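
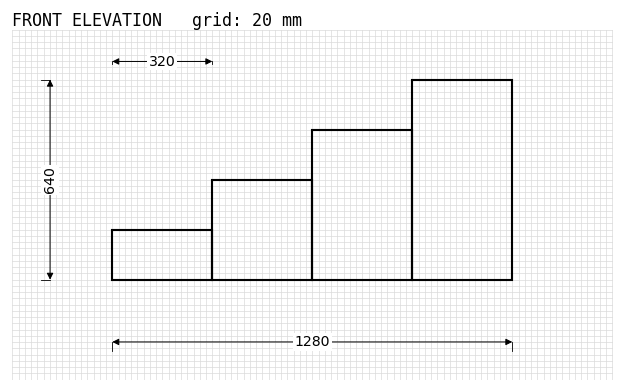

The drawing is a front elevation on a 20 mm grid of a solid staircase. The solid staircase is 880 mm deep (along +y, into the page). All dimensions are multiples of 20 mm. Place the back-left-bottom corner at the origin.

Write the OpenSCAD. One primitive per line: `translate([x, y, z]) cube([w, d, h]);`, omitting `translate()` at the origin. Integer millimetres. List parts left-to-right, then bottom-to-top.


cube([320, 880, 160]);
translate([320, 0, 0]) cube([320, 880, 320]);
translate([640, 0, 0]) cube([320, 880, 480]);
translate([960, 0, 0]) cube([320, 880, 640]);


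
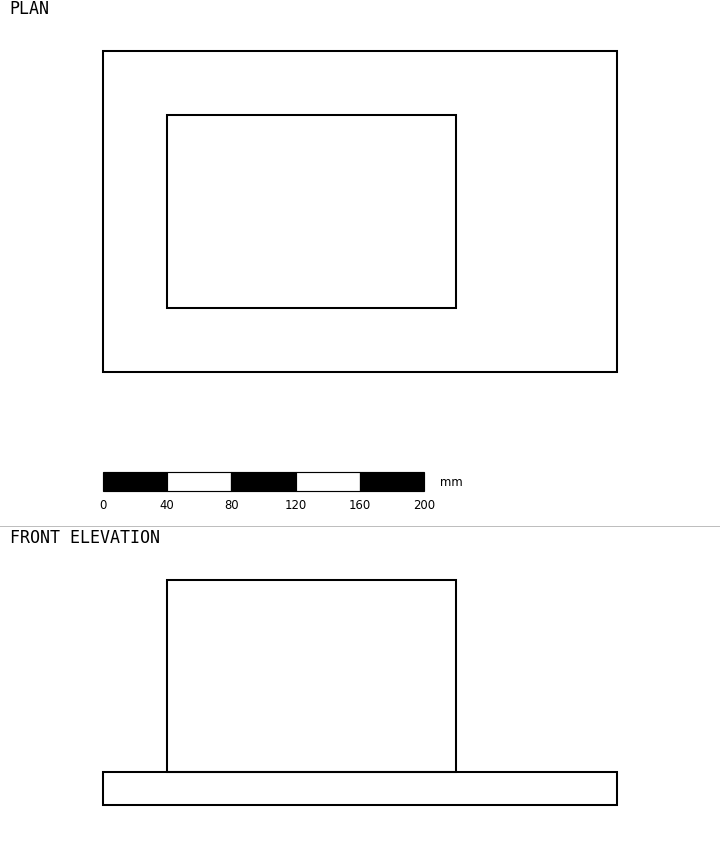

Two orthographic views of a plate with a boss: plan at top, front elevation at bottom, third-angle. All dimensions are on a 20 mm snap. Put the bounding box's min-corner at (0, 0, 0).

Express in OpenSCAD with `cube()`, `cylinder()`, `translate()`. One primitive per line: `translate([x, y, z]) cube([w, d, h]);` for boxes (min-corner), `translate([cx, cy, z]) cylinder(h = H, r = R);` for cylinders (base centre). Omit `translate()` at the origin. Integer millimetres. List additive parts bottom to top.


cube([320, 200, 20]);
translate([40, 40, 20]) cube([180, 120, 120]);


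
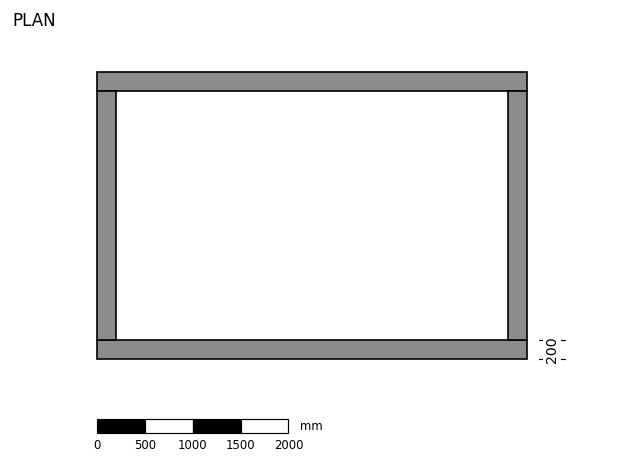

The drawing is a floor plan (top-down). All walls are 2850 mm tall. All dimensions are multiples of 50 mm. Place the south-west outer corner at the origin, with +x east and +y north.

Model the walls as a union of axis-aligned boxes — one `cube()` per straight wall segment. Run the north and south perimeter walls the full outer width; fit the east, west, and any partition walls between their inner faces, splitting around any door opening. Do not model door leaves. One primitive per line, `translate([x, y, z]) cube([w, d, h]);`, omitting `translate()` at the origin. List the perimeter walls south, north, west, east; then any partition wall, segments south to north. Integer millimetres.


cube([4500, 200, 2850]);
translate([0, 2800, 0]) cube([4500, 200, 2850]);
translate([0, 200, 0]) cube([200, 2600, 2850]);
translate([4300, 200, 0]) cube([200, 2600, 2850]);


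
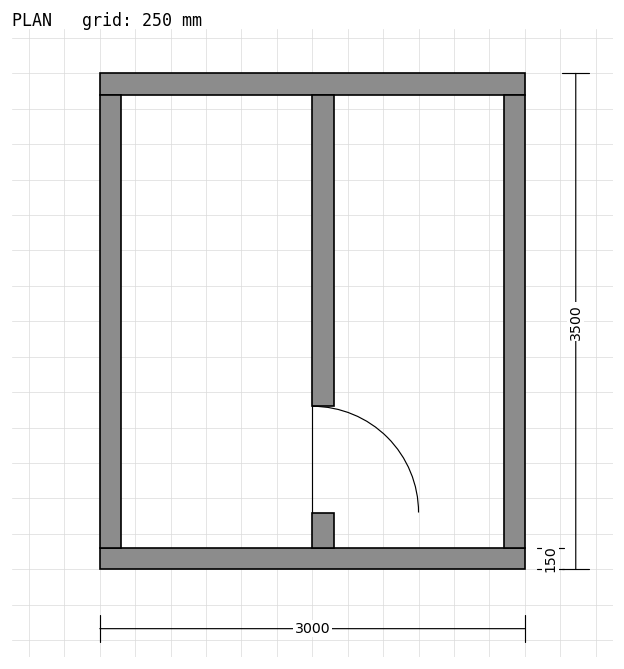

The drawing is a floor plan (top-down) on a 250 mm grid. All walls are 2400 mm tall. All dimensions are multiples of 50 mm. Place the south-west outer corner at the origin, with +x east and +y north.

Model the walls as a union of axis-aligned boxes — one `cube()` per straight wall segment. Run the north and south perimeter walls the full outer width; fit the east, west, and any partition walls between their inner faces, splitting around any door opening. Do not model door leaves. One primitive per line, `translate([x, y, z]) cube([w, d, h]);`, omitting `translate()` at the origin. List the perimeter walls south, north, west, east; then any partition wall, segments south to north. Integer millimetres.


cube([3000, 150, 2400]);
translate([0, 3350, 0]) cube([3000, 150, 2400]);
translate([0, 150, 0]) cube([150, 3200, 2400]);
translate([2850, 150, 0]) cube([150, 3200, 2400]);
translate([1500, 150, 0]) cube([150, 250, 2400]);
translate([1500, 1150, 0]) cube([150, 2200, 2400]);


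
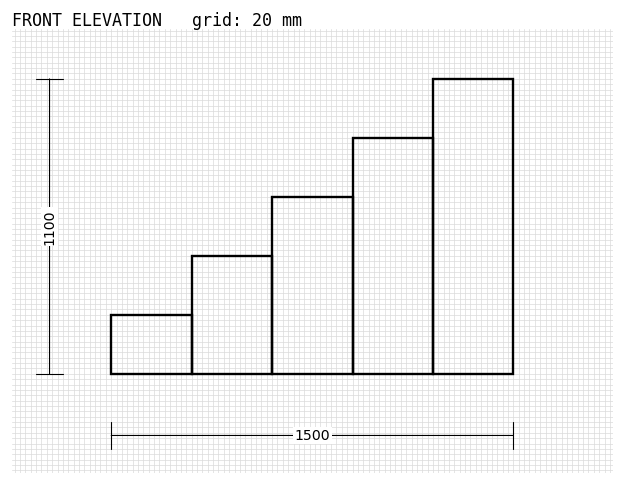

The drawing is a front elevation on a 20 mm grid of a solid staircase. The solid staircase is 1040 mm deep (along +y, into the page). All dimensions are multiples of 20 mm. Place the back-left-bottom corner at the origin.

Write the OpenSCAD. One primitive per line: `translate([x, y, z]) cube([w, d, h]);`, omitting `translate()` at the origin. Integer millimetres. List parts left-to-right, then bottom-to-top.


cube([300, 1040, 220]);
translate([300, 0, 0]) cube([300, 1040, 440]);
translate([600, 0, 0]) cube([300, 1040, 660]);
translate([900, 0, 0]) cube([300, 1040, 880]);
translate([1200, 0, 0]) cube([300, 1040, 1100]);


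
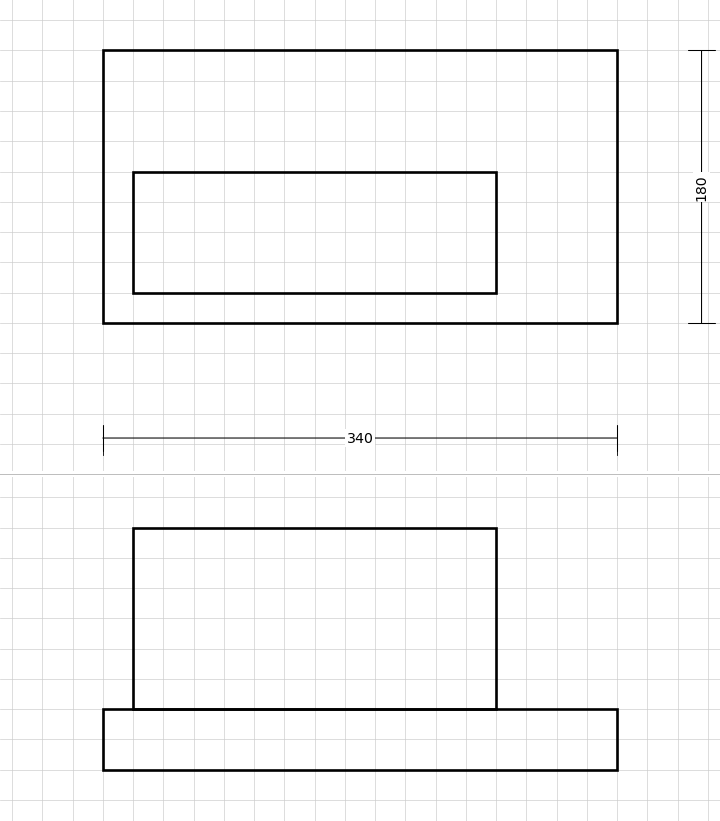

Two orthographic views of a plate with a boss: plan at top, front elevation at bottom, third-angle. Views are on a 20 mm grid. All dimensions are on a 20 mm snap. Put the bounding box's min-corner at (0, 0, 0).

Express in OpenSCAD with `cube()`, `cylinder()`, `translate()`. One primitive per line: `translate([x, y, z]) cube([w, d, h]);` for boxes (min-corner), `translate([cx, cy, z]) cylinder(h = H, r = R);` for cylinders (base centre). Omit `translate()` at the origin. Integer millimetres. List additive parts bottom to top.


cube([340, 180, 40]);
translate([20, 20, 40]) cube([240, 80, 120]);


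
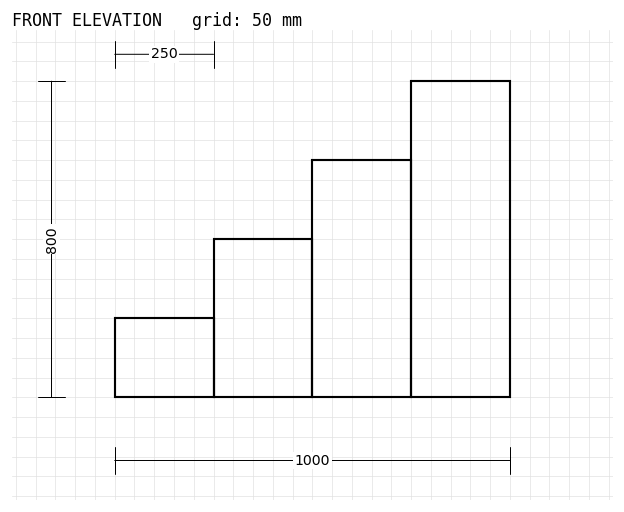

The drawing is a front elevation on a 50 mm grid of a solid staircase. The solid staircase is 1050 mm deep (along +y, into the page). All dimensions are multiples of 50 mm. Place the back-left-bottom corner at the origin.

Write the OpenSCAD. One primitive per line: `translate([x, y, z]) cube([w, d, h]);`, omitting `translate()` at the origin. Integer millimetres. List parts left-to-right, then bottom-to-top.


cube([250, 1050, 200]);
translate([250, 0, 0]) cube([250, 1050, 400]);
translate([500, 0, 0]) cube([250, 1050, 600]);
translate([750, 0, 0]) cube([250, 1050, 800]);


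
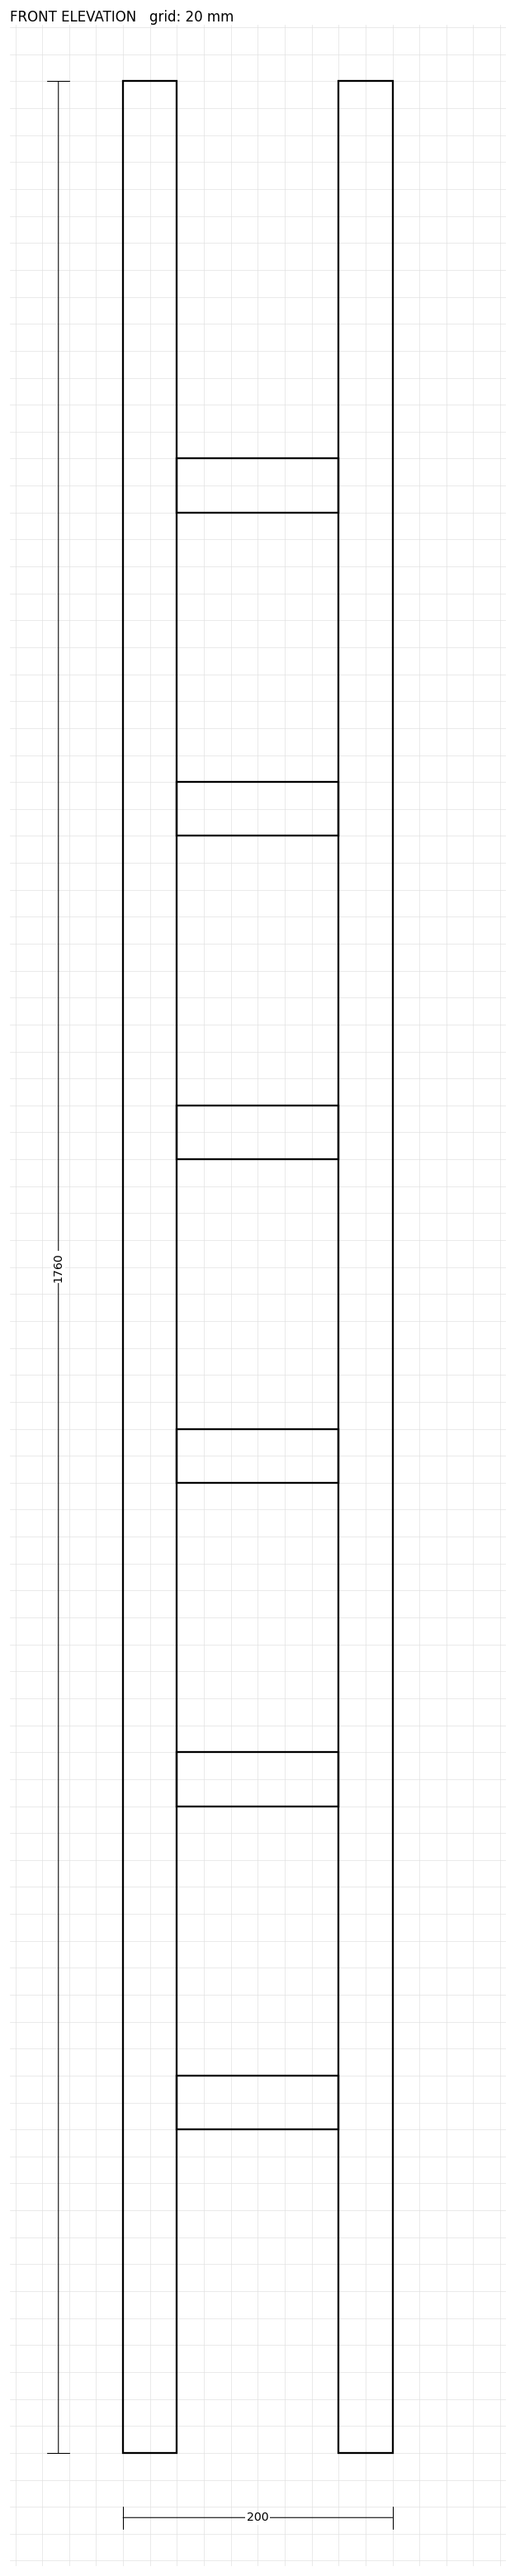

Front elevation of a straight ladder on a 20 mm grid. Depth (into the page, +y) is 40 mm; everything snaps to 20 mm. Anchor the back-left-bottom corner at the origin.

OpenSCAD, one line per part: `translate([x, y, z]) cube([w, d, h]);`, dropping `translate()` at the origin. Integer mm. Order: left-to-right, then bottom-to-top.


cube([40, 40, 1760]);
translate([40, 0, 240]) cube([120, 40, 40]);
translate([40, 0, 480]) cube([120, 40, 40]);
translate([40, 0, 720]) cube([120, 40, 40]);
translate([40, 0, 960]) cube([120, 40, 40]);
translate([40, 0, 1200]) cube([120, 40, 40]);
translate([40, 0, 1440]) cube([120, 40, 40]);
translate([160, 0, 0]) cube([40, 40, 1760]);


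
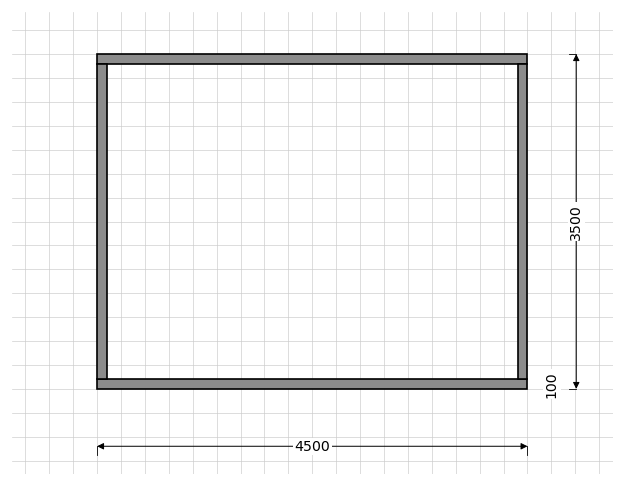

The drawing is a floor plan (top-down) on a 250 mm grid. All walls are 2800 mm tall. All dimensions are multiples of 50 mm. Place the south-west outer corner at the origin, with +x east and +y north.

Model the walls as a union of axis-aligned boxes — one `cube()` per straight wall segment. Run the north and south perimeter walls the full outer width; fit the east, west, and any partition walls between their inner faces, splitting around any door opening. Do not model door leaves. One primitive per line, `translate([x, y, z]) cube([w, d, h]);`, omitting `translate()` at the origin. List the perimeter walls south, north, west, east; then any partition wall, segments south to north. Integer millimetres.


cube([4500, 100, 2800]);
translate([0, 3400, 0]) cube([4500, 100, 2800]);
translate([0, 100, 0]) cube([100, 3300, 2800]);
translate([4400, 100, 0]) cube([100, 3300, 2800]);


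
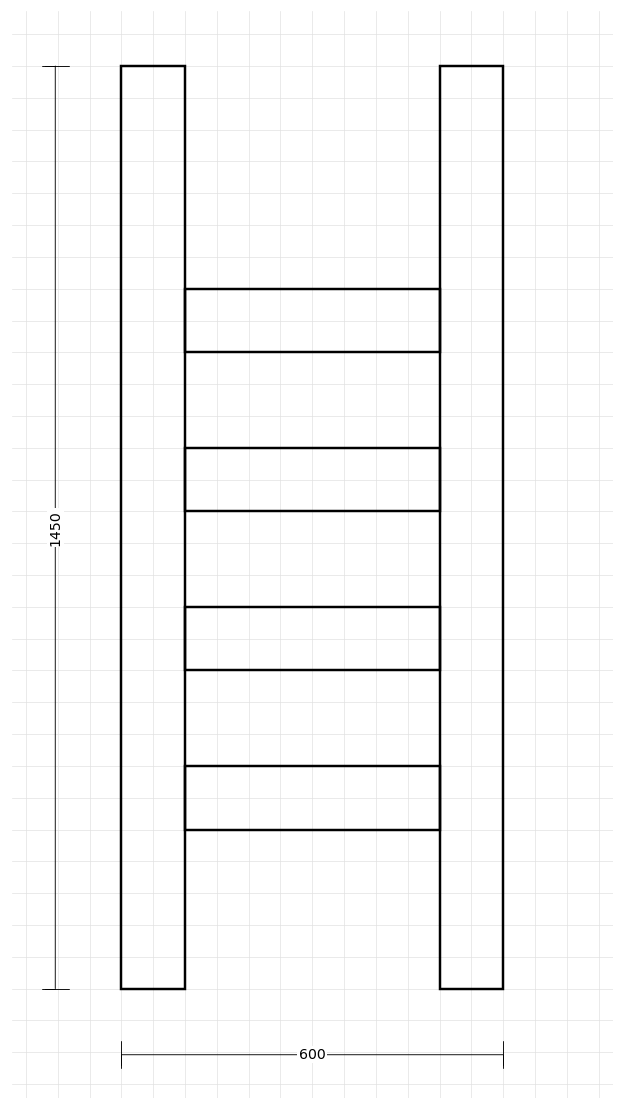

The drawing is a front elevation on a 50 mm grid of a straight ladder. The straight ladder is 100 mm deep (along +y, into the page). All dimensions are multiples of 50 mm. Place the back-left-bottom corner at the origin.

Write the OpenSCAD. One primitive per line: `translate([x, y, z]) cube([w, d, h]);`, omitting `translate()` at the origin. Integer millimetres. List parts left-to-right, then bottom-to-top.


cube([100, 100, 1450]);
translate([100, 0, 250]) cube([400, 100, 100]);
translate([100, 0, 500]) cube([400, 100, 100]);
translate([100, 0, 750]) cube([400, 100, 100]);
translate([100, 0, 1000]) cube([400, 100, 100]);
translate([500, 0, 0]) cube([100, 100, 1450]);


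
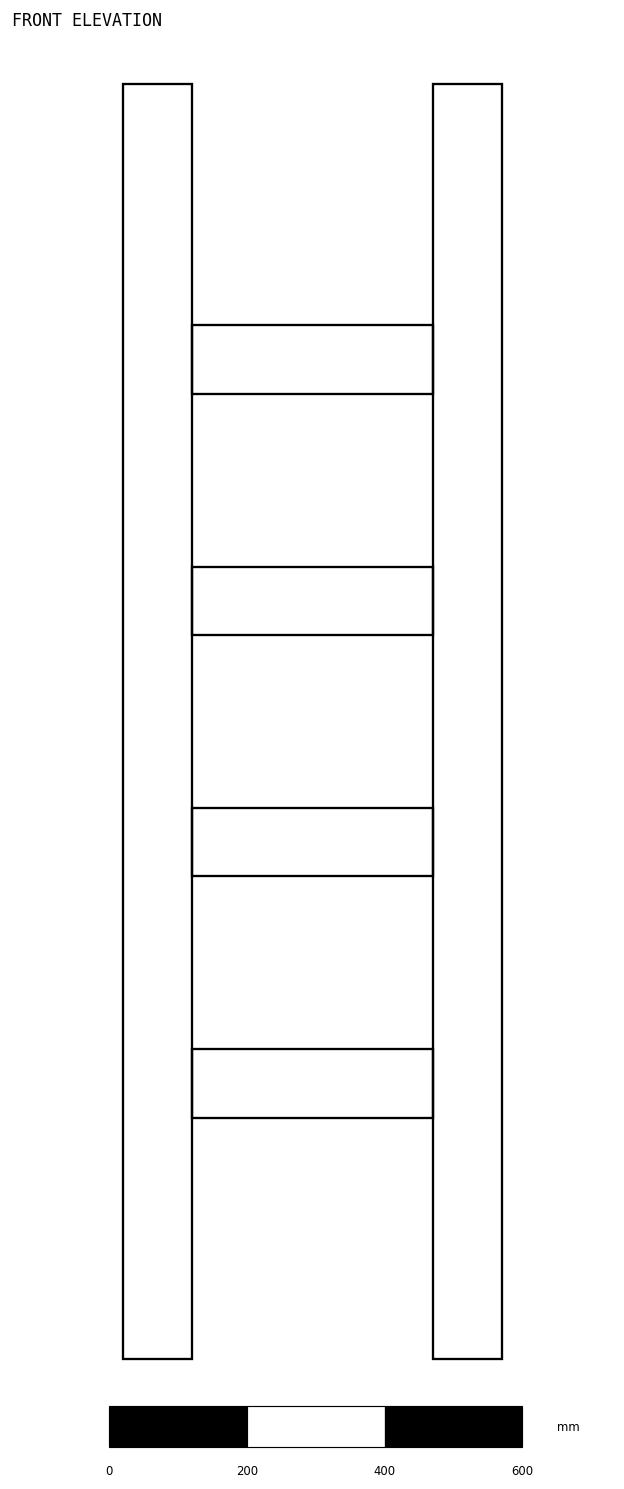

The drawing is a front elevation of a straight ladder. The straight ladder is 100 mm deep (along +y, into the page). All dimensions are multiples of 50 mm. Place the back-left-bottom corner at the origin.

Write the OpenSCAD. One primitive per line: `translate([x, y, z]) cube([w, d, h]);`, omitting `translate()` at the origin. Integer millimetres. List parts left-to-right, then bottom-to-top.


cube([100, 100, 1850]);
translate([100, 0, 350]) cube([350, 100, 100]);
translate([100, 0, 700]) cube([350, 100, 100]);
translate([100, 0, 1050]) cube([350, 100, 100]);
translate([100, 0, 1400]) cube([350, 100, 100]);
translate([450, 0, 0]) cube([100, 100, 1850]);


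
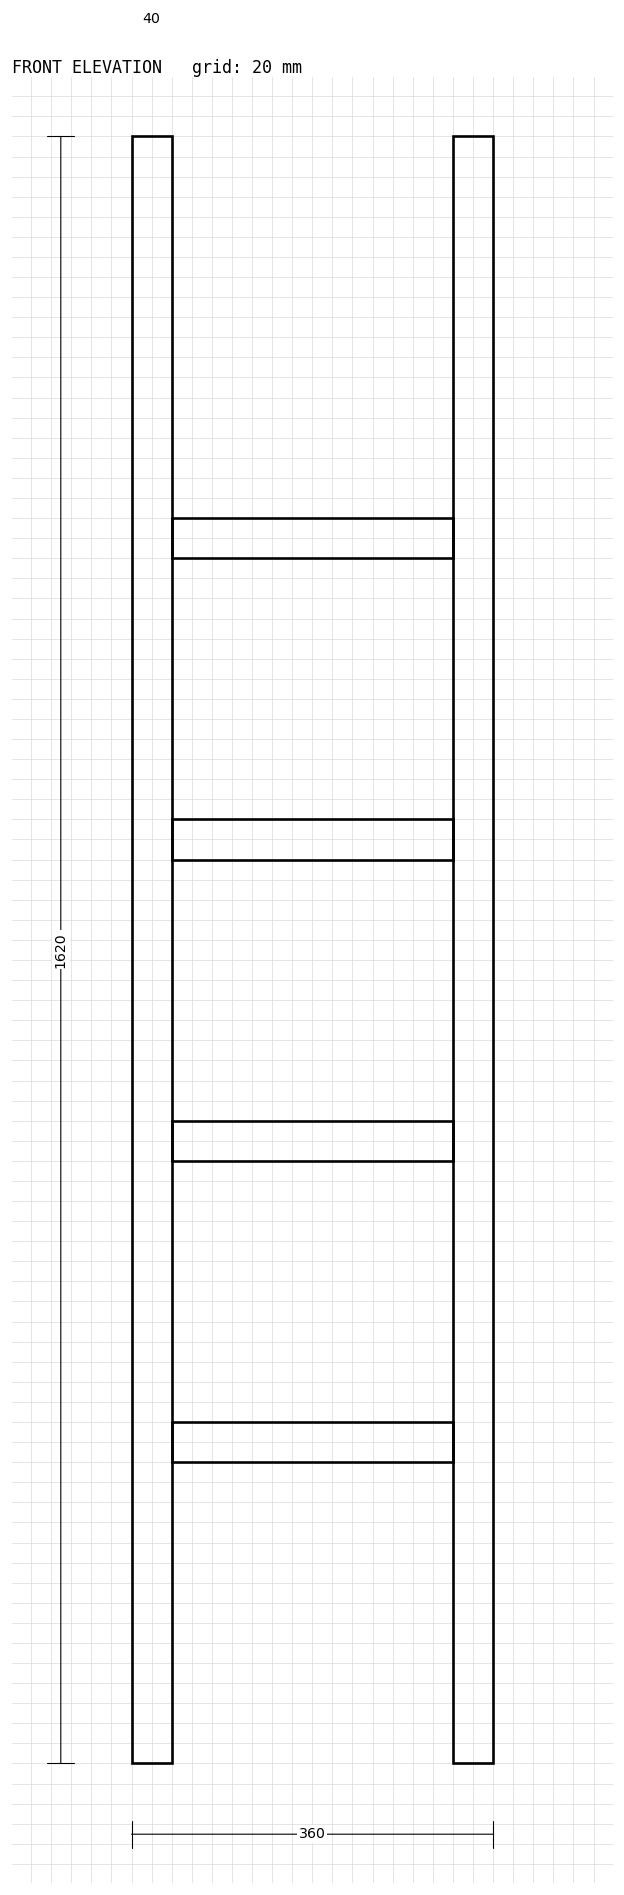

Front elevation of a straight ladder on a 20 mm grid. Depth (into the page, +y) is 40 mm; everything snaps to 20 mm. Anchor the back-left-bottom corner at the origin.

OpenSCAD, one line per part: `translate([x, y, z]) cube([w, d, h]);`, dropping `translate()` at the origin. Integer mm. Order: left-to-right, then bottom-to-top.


cube([40, 40, 1620]);
translate([40, 0, 300]) cube([280, 40, 40]);
translate([40, 0, 600]) cube([280, 40, 40]);
translate([40, 0, 900]) cube([280, 40, 40]);
translate([40, 0, 1200]) cube([280, 40, 40]);
translate([320, 0, 0]) cube([40, 40, 1620]);


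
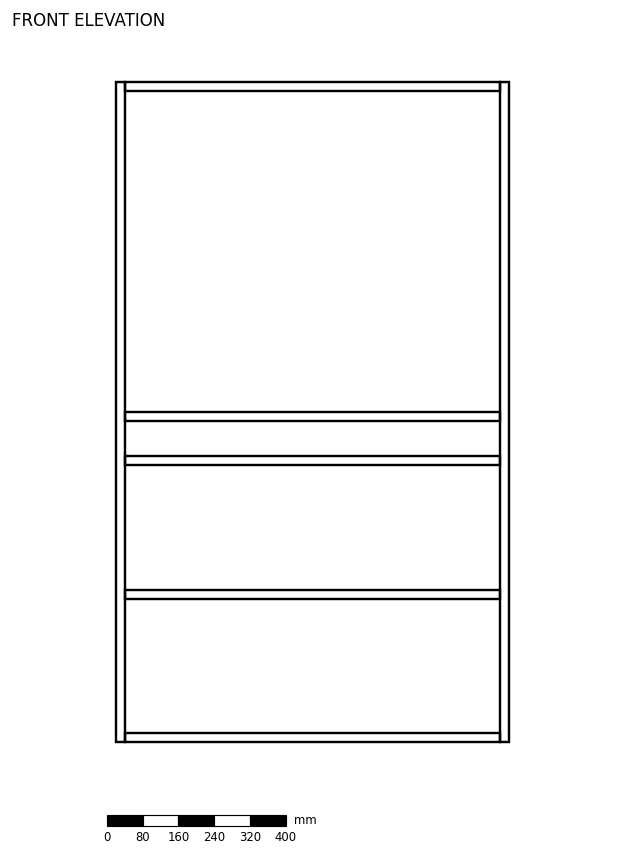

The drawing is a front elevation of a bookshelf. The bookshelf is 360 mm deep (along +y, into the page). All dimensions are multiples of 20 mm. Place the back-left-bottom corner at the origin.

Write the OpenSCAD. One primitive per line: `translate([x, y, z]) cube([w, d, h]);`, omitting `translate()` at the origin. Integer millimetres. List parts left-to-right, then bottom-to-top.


cube([20, 360, 1480]);
translate([20, 0, 0]) cube([840, 360, 20]);
translate([20, 0, 320]) cube([840, 360, 20]);
translate([20, 0, 620]) cube([840, 360, 20]);
translate([20, 0, 720]) cube([840, 360, 20]);
translate([20, 0, 1460]) cube([840, 360, 20]);
translate([860, 0, 0]) cube([20, 360, 1480]);


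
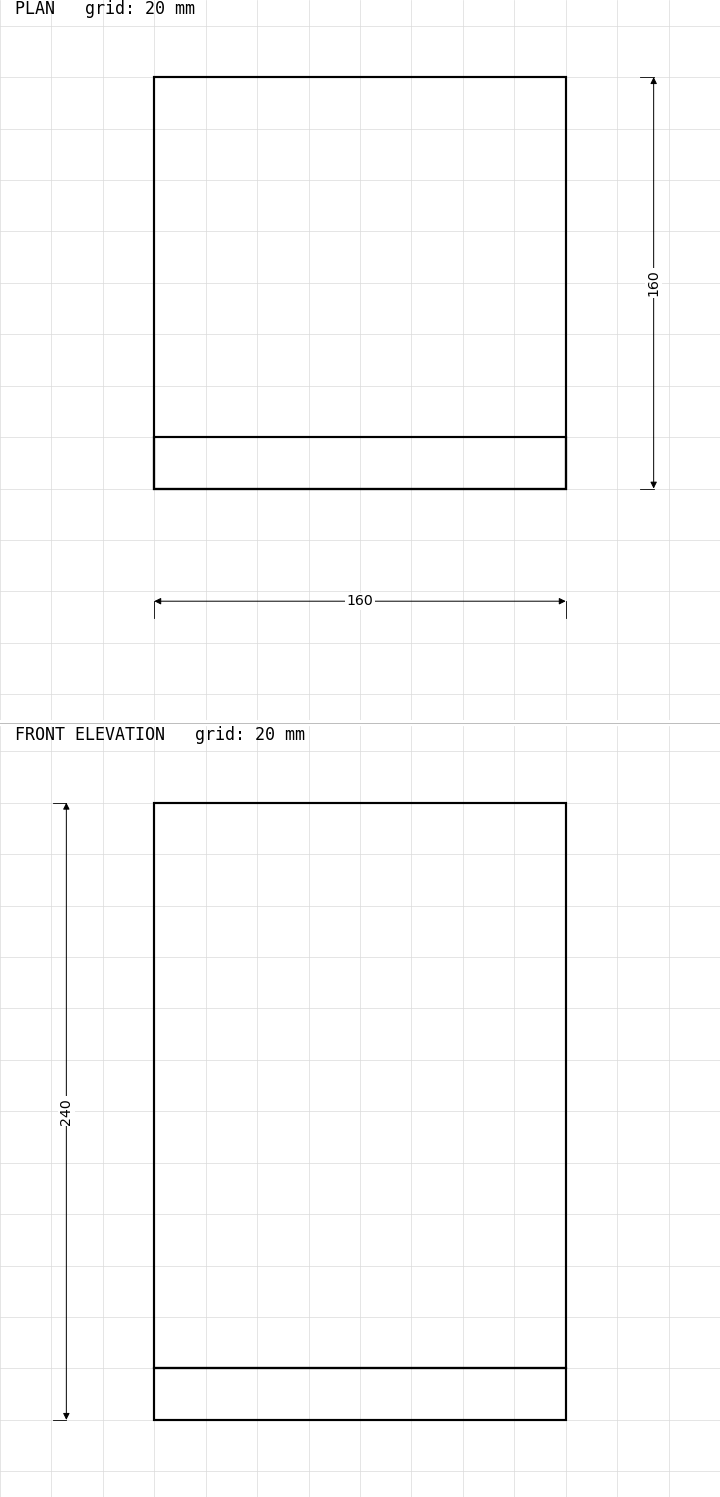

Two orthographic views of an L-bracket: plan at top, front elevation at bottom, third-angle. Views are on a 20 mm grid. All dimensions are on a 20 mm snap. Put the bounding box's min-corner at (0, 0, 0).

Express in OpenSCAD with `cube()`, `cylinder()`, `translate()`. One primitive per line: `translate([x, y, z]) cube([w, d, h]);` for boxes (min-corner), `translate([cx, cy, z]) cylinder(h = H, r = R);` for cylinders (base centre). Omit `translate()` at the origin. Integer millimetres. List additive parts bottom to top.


cube([160, 160, 20]);
translate([0, 0, 20]) cube([160, 20, 220]);


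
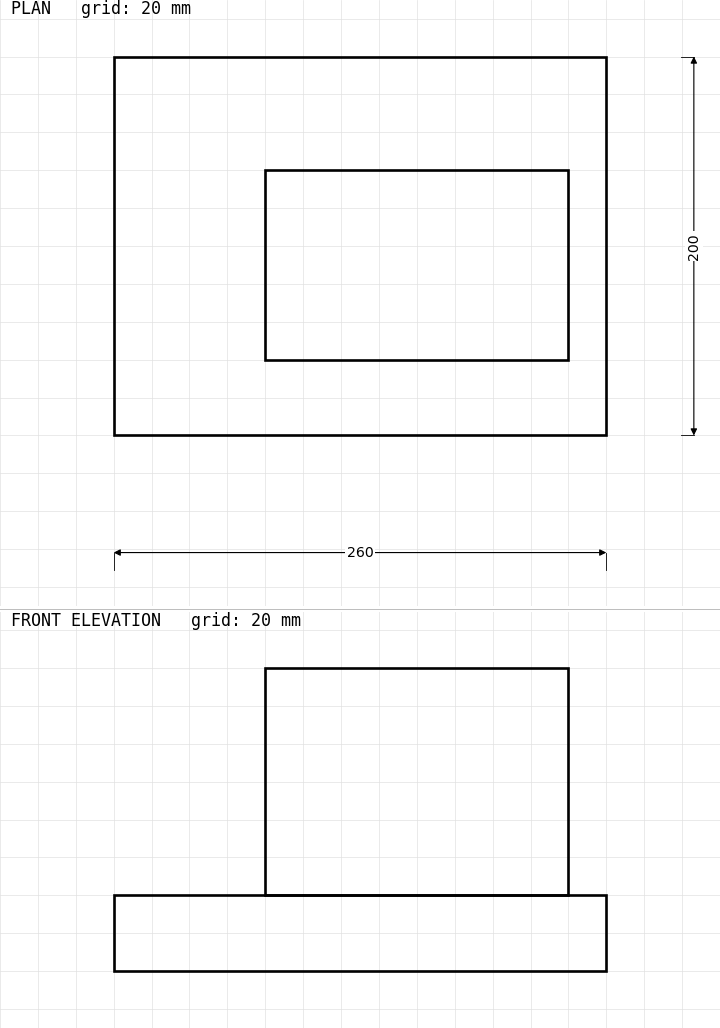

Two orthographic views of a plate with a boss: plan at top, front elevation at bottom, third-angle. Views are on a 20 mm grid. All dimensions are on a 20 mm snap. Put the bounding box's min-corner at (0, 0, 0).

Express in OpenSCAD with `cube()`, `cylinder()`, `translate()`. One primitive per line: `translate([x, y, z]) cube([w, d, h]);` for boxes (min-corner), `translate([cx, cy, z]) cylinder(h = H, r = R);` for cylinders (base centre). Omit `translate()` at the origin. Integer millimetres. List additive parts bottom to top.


cube([260, 200, 40]);
translate([80, 40, 40]) cube([160, 100, 120]);


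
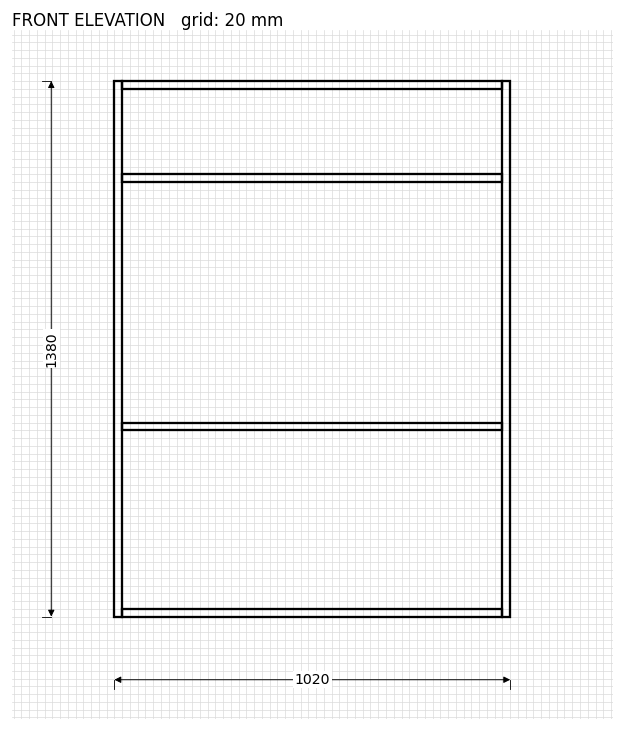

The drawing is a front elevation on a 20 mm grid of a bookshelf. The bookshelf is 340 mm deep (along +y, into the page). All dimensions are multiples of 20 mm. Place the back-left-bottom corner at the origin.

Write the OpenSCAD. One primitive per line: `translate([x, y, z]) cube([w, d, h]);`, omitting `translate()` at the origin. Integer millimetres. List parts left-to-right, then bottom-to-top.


cube([20, 340, 1380]);
translate([20, 0, 0]) cube([980, 340, 20]);
translate([20, 0, 480]) cube([980, 340, 20]);
translate([20, 0, 1120]) cube([980, 340, 20]);
translate([20, 0, 1360]) cube([980, 340, 20]);
translate([1000, 0, 0]) cube([20, 340, 1380]);


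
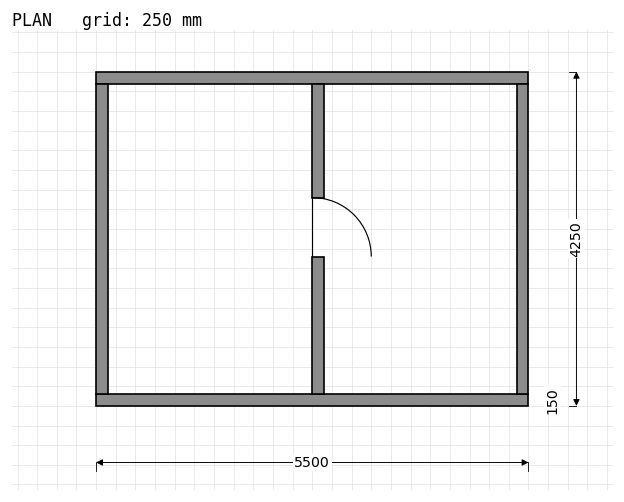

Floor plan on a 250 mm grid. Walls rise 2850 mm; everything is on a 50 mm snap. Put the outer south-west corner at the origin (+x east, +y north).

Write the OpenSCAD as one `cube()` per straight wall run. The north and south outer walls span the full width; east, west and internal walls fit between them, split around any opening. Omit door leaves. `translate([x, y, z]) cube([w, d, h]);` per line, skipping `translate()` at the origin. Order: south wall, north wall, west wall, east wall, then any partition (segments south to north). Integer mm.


cube([5500, 150, 2850]);
translate([0, 4100, 0]) cube([5500, 150, 2850]);
translate([0, 150, 0]) cube([150, 3950, 2850]);
translate([5350, 150, 0]) cube([150, 3950, 2850]);
translate([2750, 150, 0]) cube([150, 1750, 2850]);
translate([2750, 2650, 0]) cube([150, 1450, 2850]);


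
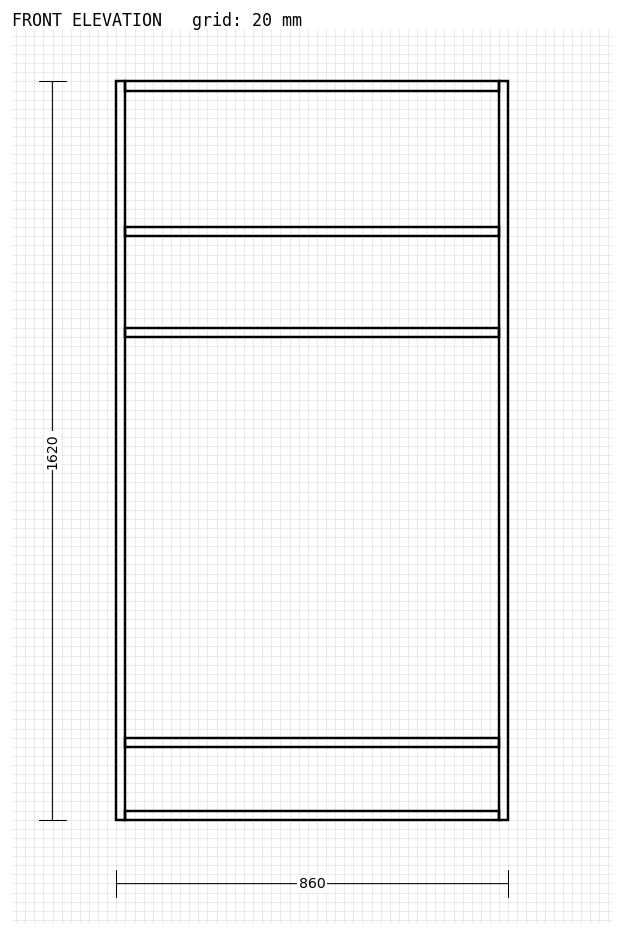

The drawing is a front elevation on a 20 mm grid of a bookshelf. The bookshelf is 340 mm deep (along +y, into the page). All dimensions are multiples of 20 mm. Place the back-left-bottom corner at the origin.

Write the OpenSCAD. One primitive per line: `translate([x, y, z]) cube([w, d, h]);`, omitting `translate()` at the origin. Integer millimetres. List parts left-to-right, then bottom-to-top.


cube([20, 340, 1620]);
translate([20, 0, 0]) cube([820, 340, 20]);
translate([20, 0, 160]) cube([820, 340, 20]);
translate([20, 0, 1060]) cube([820, 340, 20]);
translate([20, 0, 1280]) cube([820, 340, 20]);
translate([20, 0, 1600]) cube([820, 340, 20]);
translate([840, 0, 0]) cube([20, 340, 1620]);


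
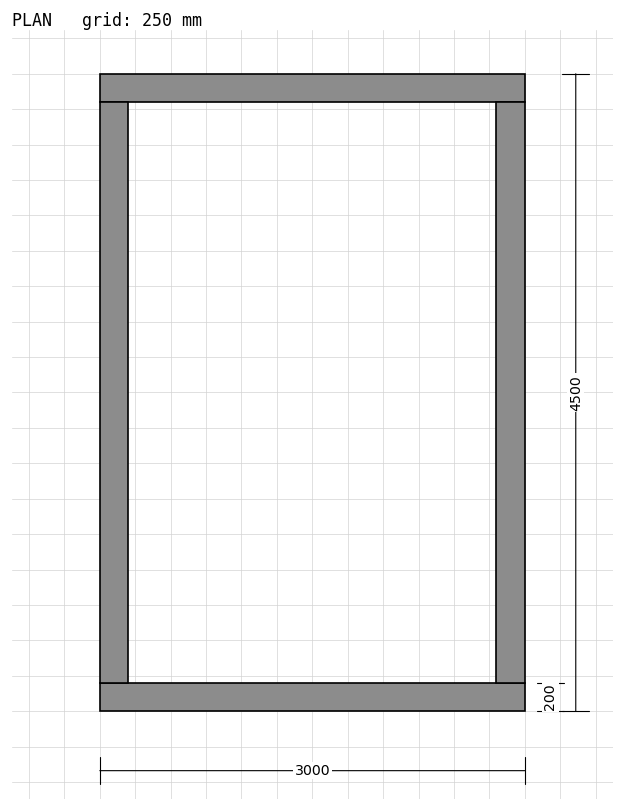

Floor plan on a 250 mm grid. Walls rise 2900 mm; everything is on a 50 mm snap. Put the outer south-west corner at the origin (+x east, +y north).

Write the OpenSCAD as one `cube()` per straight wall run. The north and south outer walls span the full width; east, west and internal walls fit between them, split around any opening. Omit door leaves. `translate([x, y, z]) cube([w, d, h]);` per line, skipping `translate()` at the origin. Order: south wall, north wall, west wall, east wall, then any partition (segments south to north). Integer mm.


cube([3000, 200, 2900]);
translate([0, 4300, 0]) cube([3000, 200, 2900]);
translate([0, 200, 0]) cube([200, 4100, 2900]);
translate([2800, 200, 0]) cube([200, 4100, 2900]);


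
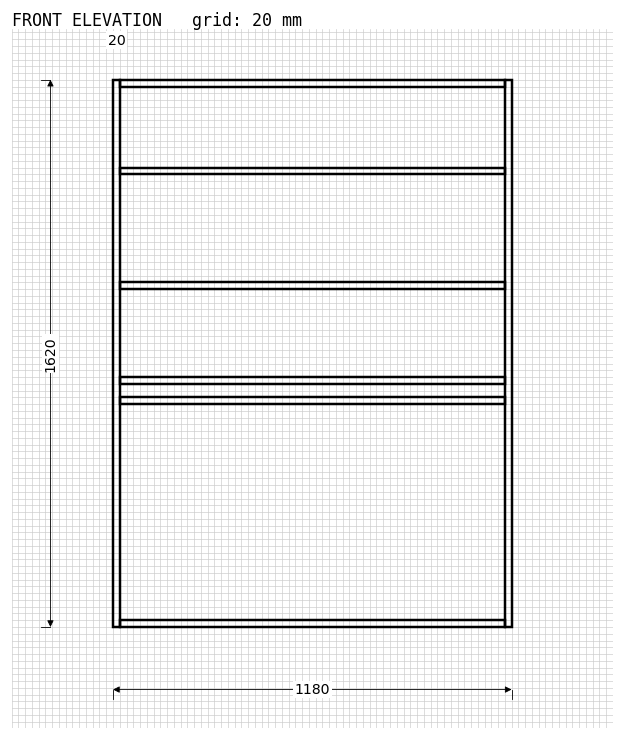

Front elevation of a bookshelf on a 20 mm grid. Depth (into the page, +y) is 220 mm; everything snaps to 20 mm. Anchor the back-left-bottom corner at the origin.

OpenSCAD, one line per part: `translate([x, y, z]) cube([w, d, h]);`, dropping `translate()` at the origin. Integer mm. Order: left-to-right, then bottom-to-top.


cube([20, 220, 1620]);
translate([20, 0, 0]) cube([1140, 220, 20]);
translate([20, 0, 660]) cube([1140, 220, 20]);
translate([20, 0, 720]) cube([1140, 220, 20]);
translate([20, 0, 1000]) cube([1140, 220, 20]);
translate([20, 0, 1340]) cube([1140, 220, 20]);
translate([20, 0, 1600]) cube([1140, 220, 20]);
translate([1160, 0, 0]) cube([20, 220, 1620]);


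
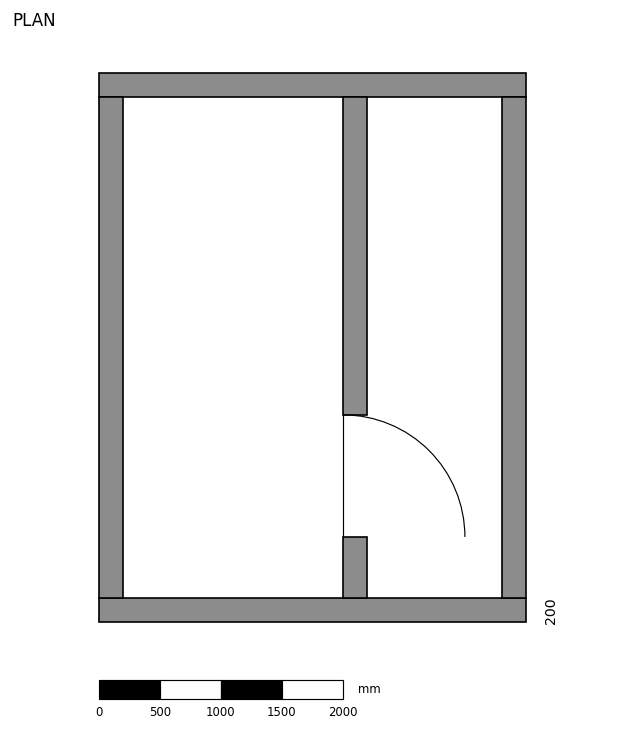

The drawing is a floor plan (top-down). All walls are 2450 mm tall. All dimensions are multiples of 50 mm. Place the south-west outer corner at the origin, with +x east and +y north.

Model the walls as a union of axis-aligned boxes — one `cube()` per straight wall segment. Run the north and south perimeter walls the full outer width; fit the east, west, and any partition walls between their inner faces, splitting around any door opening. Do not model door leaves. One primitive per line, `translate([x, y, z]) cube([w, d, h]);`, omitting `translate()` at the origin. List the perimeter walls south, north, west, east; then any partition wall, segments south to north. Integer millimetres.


cube([3500, 200, 2450]);
translate([0, 4300, 0]) cube([3500, 200, 2450]);
translate([0, 200, 0]) cube([200, 4100, 2450]);
translate([3300, 200, 0]) cube([200, 4100, 2450]);
translate([2000, 200, 0]) cube([200, 500, 2450]);
translate([2000, 1700, 0]) cube([200, 2600, 2450]);


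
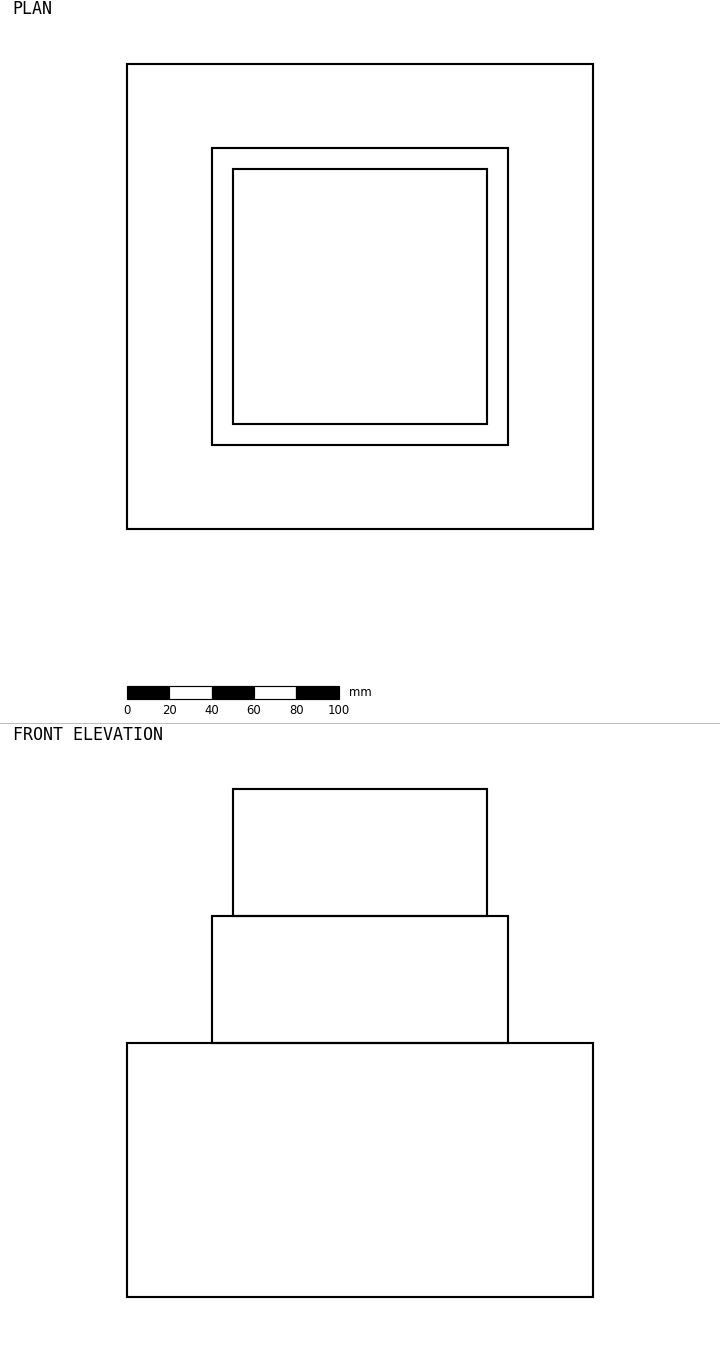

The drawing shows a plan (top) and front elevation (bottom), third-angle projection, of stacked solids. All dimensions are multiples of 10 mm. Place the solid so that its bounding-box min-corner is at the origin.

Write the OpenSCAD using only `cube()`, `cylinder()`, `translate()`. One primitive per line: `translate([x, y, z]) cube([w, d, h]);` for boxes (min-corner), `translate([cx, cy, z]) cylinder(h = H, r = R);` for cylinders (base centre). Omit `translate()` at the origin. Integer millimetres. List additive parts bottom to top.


cube([220, 220, 120]);
translate([40, 40, 120]) cube([140, 140, 60]);
translate([50, 50, 180]) cube([120, 120, 60]);


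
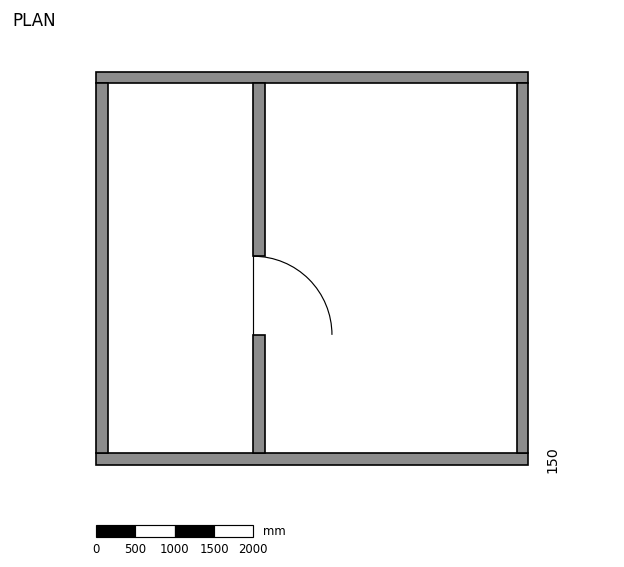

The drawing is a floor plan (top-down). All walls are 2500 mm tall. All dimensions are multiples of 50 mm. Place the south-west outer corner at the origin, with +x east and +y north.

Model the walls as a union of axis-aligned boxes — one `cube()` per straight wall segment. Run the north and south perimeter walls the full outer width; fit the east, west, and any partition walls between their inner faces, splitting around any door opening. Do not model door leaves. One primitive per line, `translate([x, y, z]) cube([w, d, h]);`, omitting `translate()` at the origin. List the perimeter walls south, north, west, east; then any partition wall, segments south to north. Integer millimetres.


cube([5500, 150, 2500]);
translate([0, 4850, 0]) cube([5500, 150, 2500]);
translate([0, 150, 0]) cube([150, 4700, 2500]);
translate([5350, 150, 0]) cube([150, 4700, 2500]);
translate([2000, 150, 0]) cube([150, 1500, 2500]);
translate([2000, 2650, 0]) cube([150, 2200, 2500]);


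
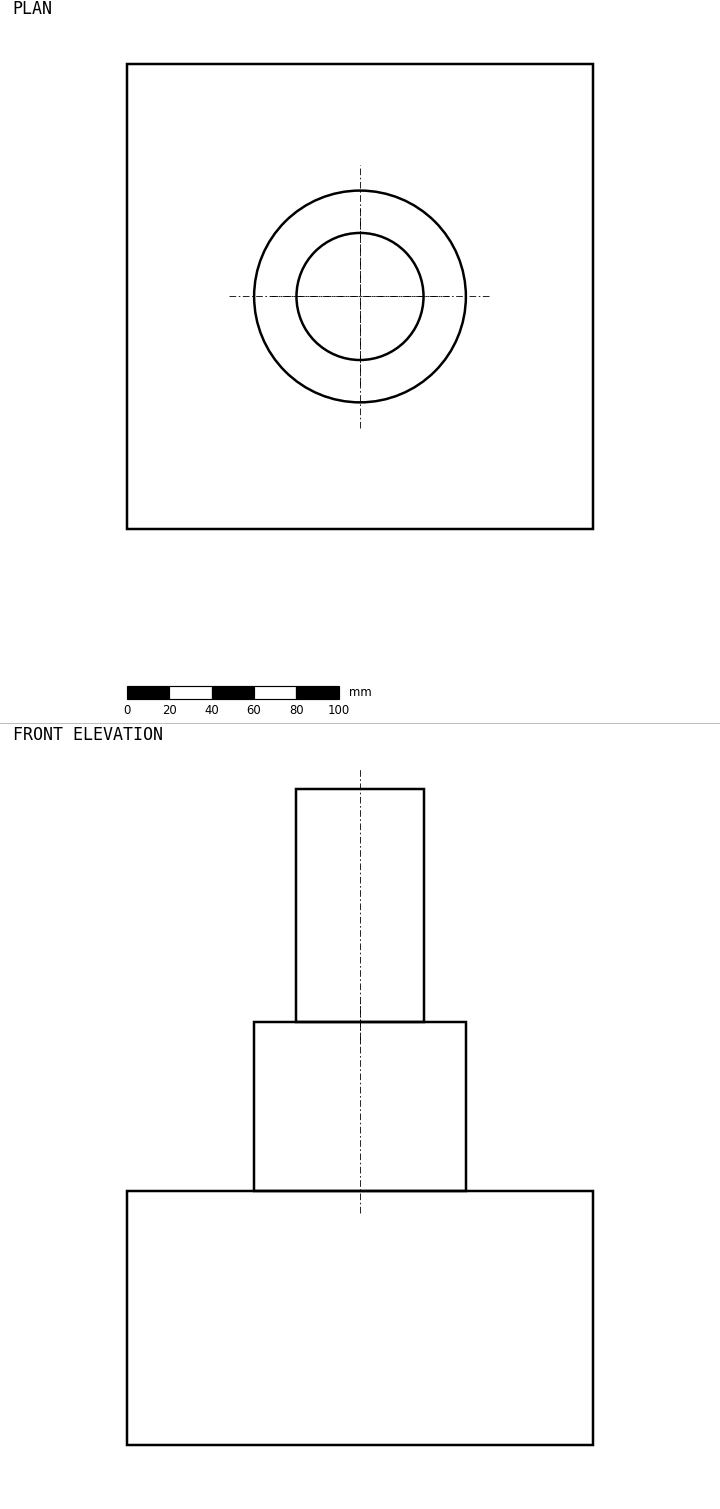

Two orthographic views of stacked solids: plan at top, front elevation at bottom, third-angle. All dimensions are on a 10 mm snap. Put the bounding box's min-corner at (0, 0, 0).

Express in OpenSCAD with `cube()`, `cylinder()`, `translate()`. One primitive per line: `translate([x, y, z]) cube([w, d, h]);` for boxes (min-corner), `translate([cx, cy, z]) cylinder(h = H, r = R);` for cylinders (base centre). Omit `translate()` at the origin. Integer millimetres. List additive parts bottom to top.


cube([220, 220, 120]);
translate([110, 110, 120]) cylinder(h = 80, r = 50);
translate([110, 110, 200]) cylinder(h = 110, r = 30);


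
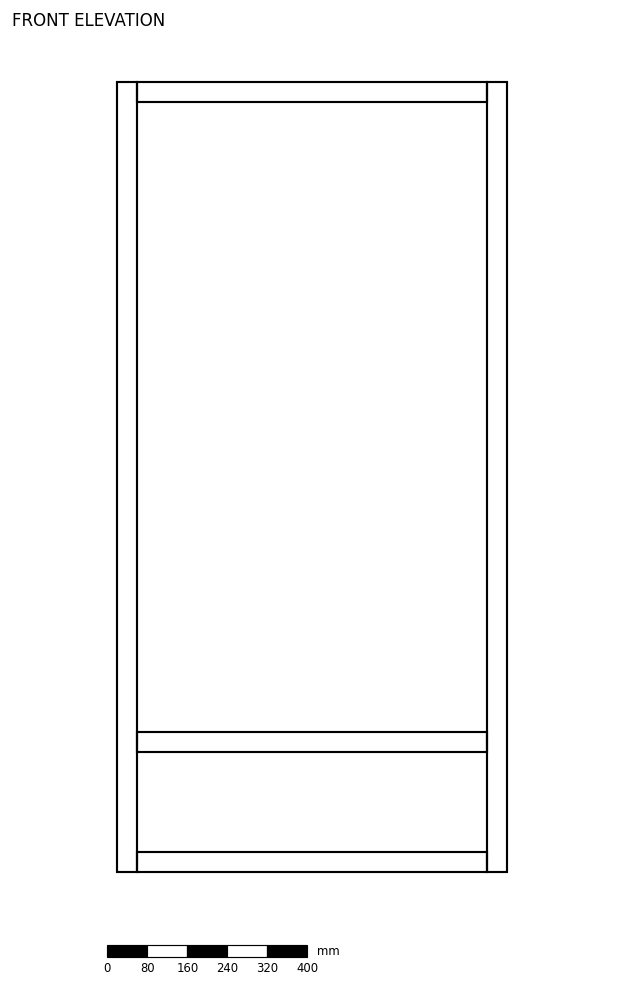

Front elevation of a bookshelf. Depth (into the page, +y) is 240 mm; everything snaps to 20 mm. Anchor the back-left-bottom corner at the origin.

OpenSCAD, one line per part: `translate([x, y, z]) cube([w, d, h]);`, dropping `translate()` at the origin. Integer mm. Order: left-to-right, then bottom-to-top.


cube([40, 240, 1580]);
translate([40, 0, 0]) cube([700, 240, 40]);
translate([40, 0, 240]) cube([700, 240, 40]);
translate([40, 0, 1540]) cube([700, 240, 40]);
translate([740, 0, 0]) cube([40, 240, 1580]);


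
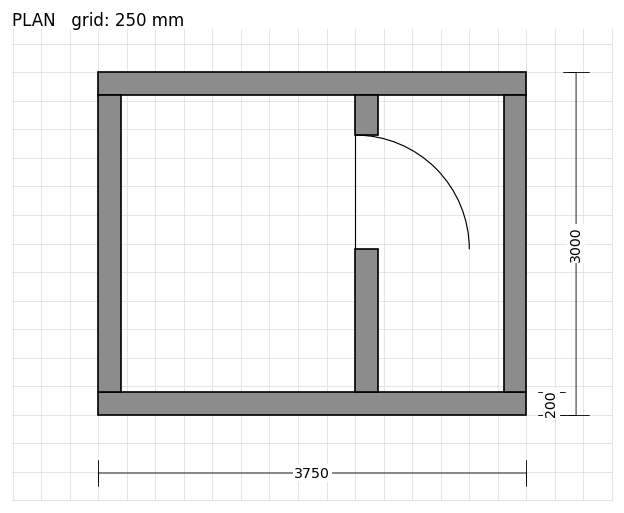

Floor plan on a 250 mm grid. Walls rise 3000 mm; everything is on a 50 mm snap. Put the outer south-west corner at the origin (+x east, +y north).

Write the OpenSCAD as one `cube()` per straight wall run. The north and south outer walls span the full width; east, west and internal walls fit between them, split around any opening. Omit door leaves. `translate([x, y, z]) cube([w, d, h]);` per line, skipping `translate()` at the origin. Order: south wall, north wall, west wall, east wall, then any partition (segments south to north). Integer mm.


cube([3750, 200, 3000]);
translate([0, 2800, 0]) cube([3750, 200, 3000]);
translate([0, 200, 0]) cube([200, 2600, 3000]);
translate([3550, 200, 0]) cube([200, 2600, 3000]);
translate([2250, 200, 0]) cube([200, 1250, 3000]);
translate([2250, 2450, 0]) cube([200, 350, 3000]);


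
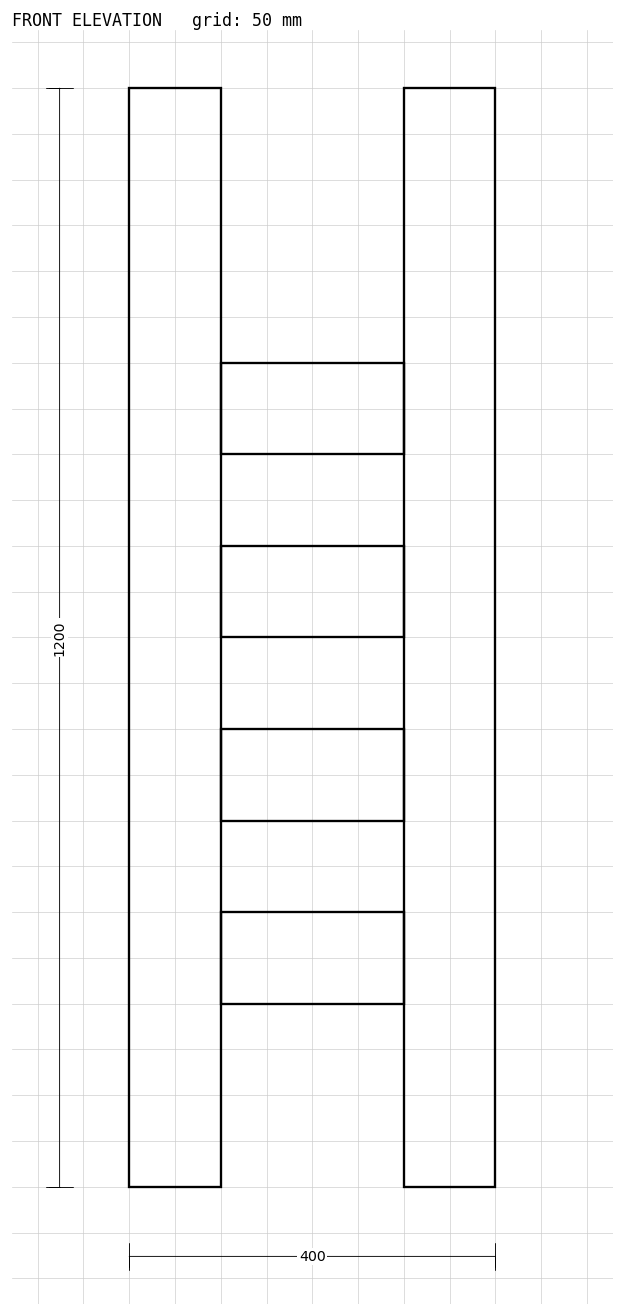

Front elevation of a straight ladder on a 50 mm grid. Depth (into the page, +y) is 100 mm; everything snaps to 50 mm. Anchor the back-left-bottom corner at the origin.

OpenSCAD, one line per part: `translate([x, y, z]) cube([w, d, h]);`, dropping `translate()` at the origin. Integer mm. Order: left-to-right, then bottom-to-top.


cube([100, 100, 1200]);
translate([100, 0, 200]) cube([200, 100, 100]);
translate([100, 0, 400]) cube([200, 100, 100]);
translate([100, 0, 600]) cube([200, 100, 100]);
translate([100, 0, 800]) cube([200, 100, 100]);
translate([300, 0, 0]) cube([100, 100, 1200]);


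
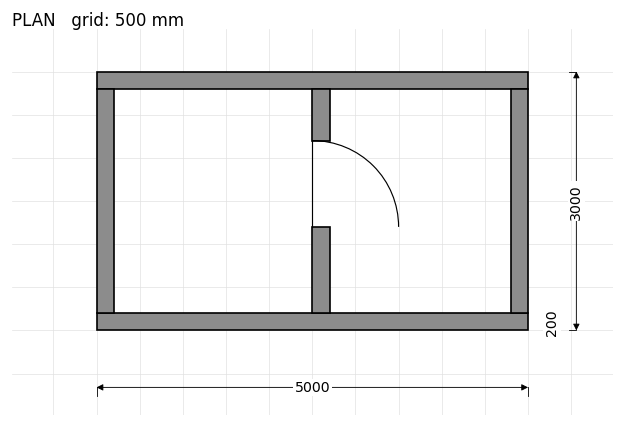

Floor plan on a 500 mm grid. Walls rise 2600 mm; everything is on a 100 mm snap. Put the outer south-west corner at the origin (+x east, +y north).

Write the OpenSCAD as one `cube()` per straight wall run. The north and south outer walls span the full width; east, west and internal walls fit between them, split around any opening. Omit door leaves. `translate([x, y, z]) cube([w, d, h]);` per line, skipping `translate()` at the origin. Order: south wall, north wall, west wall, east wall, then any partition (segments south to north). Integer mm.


cube([5000, 200, 2600]);
translate([0, 2800, 0]) cube([5000, 200, 2600]);
translate([0, 200, 0]) cube([200, 2600, 2600]);
translate([4800, 200, 0]) cube([200, 2600, 2600]);
translate([2500, 200, 0]) cube([200, 1000, 2600]);
translate([2500, 2200, 0]) cube([200, 600, 2600]);


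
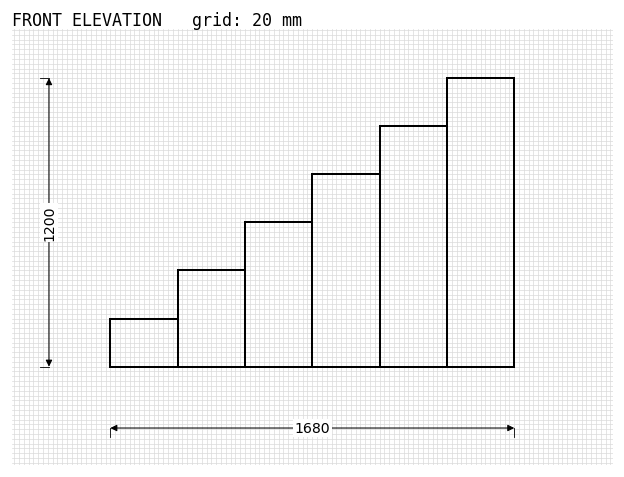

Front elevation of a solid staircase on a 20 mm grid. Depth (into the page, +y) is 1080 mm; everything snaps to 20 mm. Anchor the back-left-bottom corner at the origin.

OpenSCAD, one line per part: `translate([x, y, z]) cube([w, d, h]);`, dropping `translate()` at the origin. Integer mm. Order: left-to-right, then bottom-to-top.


cube([280, 1080, 200]);
translate([280, 0, 0]) cube([280, 1080, 400]);
translate([560, 0, 0]) cube([280, 1080, 600]);
translate([840, 0, 0]) cube([280, 1080, 800]);
translate([1120, 0, 0]) cube([280, 1080, 1000]);
translate([1400, 0, 0]) cube([280, 1080, 1200]);


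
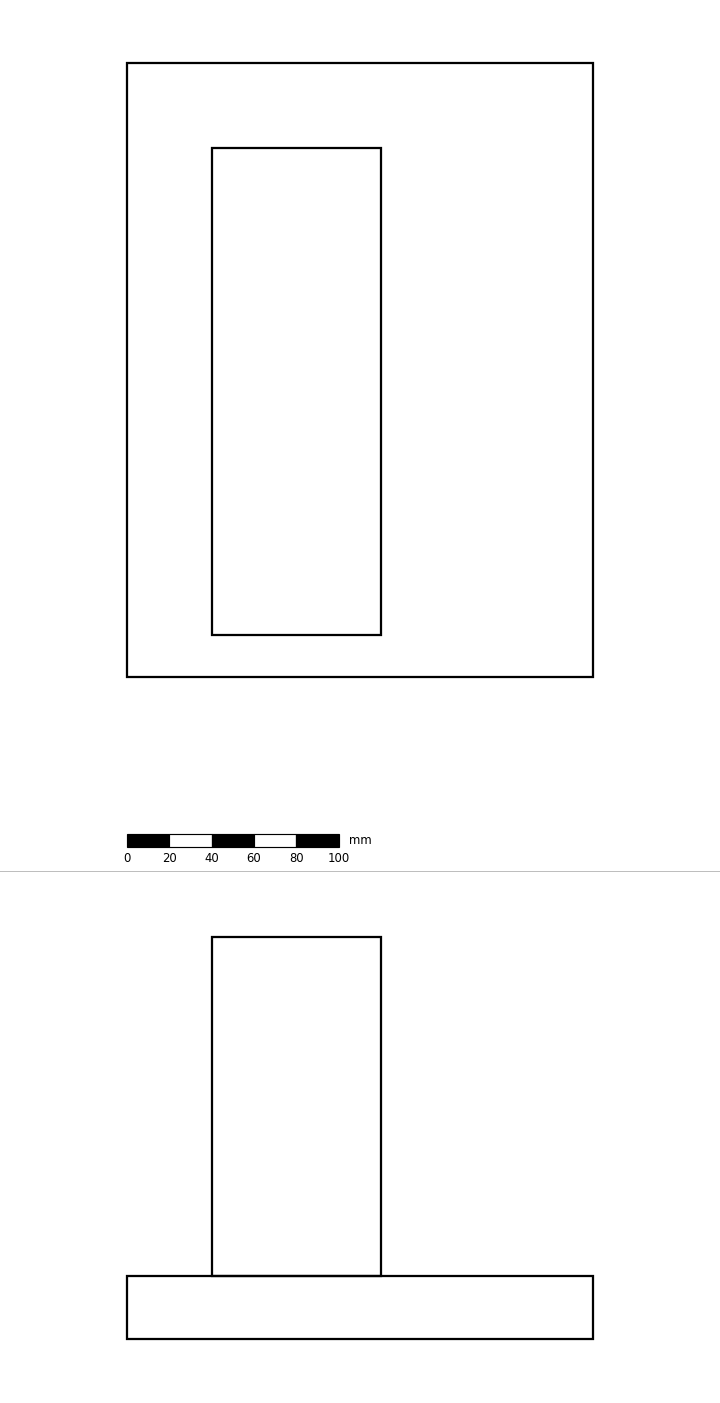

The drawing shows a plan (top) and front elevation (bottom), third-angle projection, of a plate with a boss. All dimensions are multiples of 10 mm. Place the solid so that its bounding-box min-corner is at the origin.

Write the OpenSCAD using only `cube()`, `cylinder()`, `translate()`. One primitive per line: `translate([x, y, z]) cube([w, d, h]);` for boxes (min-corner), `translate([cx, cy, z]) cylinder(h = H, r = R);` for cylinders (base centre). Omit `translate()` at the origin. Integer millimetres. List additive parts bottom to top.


cube([220, 290, 30]);
translate([40, 20, 30]) cube([80, 230, 160]);


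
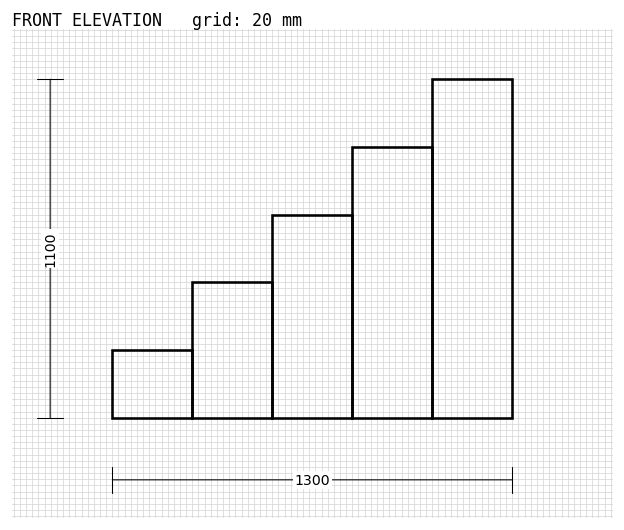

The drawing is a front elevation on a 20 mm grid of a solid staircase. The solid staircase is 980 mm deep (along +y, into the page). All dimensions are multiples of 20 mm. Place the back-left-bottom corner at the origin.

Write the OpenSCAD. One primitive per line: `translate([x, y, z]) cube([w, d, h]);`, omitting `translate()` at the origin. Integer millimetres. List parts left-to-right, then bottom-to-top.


cube([260, 980, 220]);
translate([260, 0, 0]) cube([260, 980, 440]);
translate([520, 0, 0]) cube([260, 980, 660]);
translate([780, 0, 0]) cube([260, 980, 880]);
translate([1040, 0, 0]) cube([260, 980, 1100]);


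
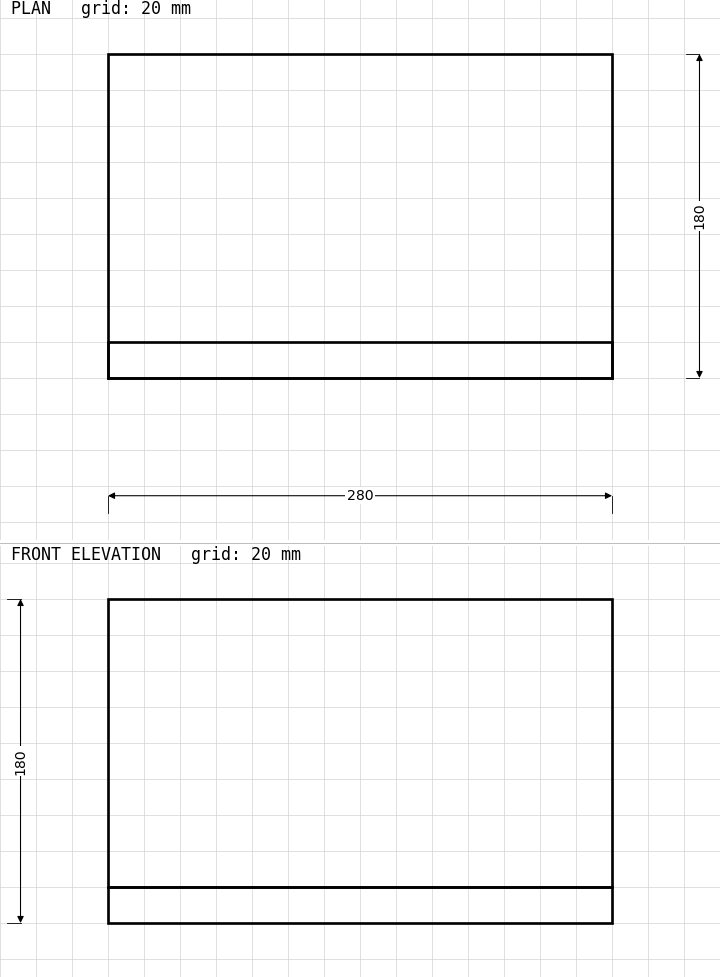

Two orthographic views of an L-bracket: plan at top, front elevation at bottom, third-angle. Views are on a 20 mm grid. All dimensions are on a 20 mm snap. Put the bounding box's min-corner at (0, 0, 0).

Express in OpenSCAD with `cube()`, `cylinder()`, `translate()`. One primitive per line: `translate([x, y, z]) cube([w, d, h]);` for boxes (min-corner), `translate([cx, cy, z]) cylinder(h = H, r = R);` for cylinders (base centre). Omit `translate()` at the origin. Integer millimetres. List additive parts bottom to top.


cube([280, 180, 20]);
translate([0, 0, 20]) cube([280, 20, 160]);


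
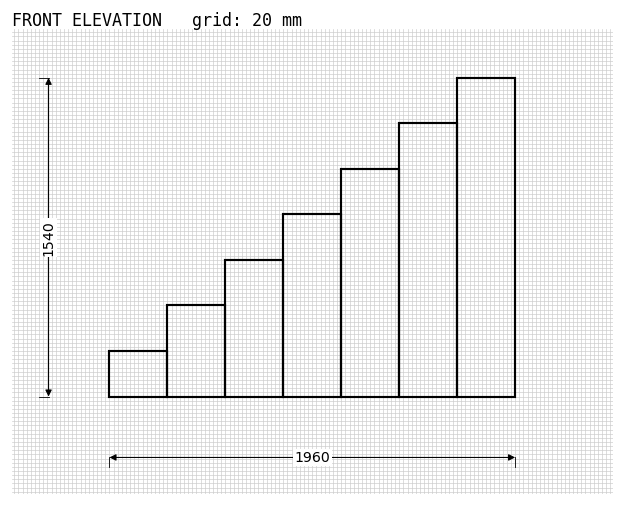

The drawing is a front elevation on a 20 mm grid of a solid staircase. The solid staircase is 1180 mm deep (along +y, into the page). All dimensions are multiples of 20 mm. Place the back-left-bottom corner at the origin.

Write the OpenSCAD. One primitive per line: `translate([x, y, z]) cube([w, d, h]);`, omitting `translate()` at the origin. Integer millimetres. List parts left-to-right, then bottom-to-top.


cube([280, 1180, 220]);
translate([280, 0, 0]) cube([280, 1180, 440]);
translate([560, 0, 0]) cube([280, 1180, 660]);
translate([840, 0, 0]) cube([280, 1180, 880]);
translate([1120, 0, 0]) cube([280, 1180, 1100]);
translate([1400, 0, 0]) cube([280, 1180, 1320]);
translate([1680, 0, 0]) cube([280, 1180, 1540]);


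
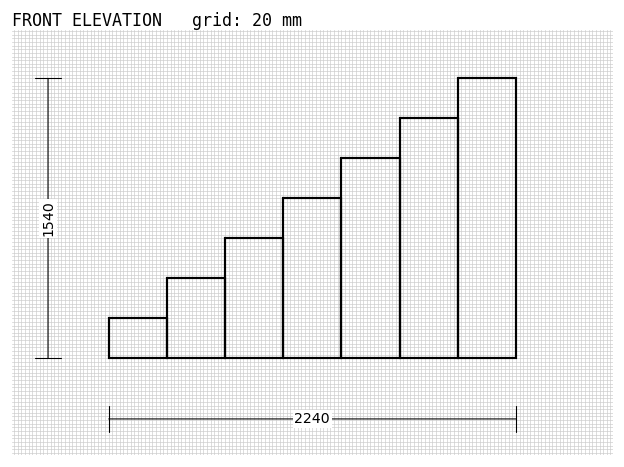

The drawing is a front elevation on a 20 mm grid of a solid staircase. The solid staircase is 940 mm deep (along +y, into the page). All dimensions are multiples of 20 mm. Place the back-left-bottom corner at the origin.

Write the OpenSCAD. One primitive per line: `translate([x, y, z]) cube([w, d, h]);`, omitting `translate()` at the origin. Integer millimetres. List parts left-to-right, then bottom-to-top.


cube([320, 940, 220]);
translate([320, 0, 0]) cube([320, 940, 440]);
translate([640, 0, 0]) cube([320, 940, 660]);
translate([960, 0, 0]) cube([320, 940, 880]);
translate([1280, 0, 0]) cube([320, 940, 1100]);
translate([1600, 0, 0]) cube([320, 940, 1320]);
translate([1920, 0, 0]) cube([320, 940, 1540]);


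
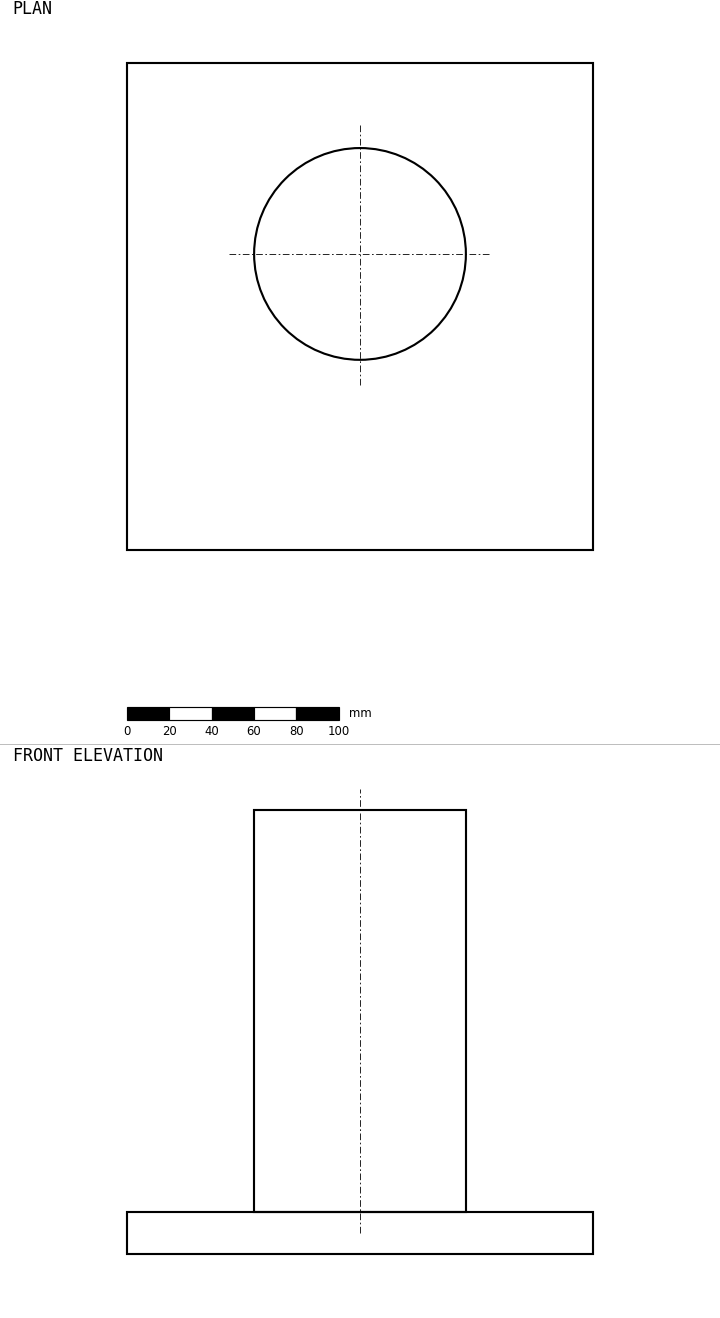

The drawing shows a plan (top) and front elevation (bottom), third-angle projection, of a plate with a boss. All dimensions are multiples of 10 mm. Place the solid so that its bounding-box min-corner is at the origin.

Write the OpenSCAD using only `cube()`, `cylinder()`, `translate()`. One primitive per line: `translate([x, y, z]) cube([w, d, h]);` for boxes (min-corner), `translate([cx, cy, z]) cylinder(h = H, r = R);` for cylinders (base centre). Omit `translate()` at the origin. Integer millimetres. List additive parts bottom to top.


cube([220, 230, 20]);
translate([110, 140, 20]) cylinder(h = 190, r = 50);


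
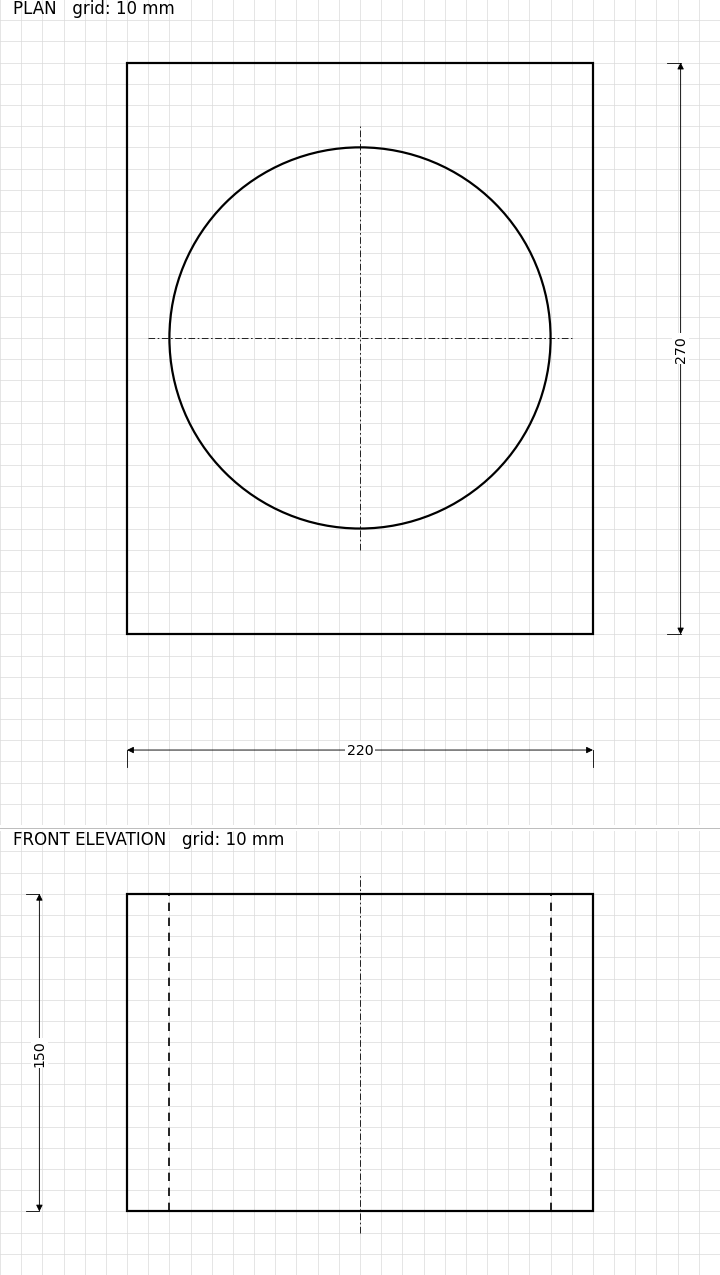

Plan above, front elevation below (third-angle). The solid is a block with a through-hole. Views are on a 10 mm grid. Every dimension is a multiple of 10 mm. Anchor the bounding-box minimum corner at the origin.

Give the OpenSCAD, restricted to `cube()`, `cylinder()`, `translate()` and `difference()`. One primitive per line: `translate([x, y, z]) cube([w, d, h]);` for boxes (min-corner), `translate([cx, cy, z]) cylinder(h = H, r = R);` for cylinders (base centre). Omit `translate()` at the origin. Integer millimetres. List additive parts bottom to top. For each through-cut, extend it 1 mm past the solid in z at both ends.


difference() {
  cube([220, 270, 150]);
  translate([110, 140, -1]) cylinder(h = 152, r = 90);
}
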